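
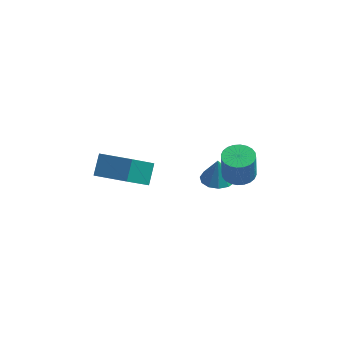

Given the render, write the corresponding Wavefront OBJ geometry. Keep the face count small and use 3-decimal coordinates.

v -1.733 -3.85 -3.089
v -1.671 -3.038 -2.395
v -3.244 -3.34 -3.551
v -3.181 -2.527 -2.858
v -1.019 -2.853 -4.322
v -0.956 -2.04 -3.629
v -2.529 -2.342 -4.785
v -2.467 -1.53 -4.091
v 1.892 -2.909 -3.12
v 2.417 -3.437 -3.032
v 1.848 -2.771 -2.04
v 2.622 -3.07 -3.07
v 2.596 -2.651 -3.125
v 2.346 -2.315 -3.178
v 1.952 -2.167 -3.212
v 1.538 -2.255 -3.218
v 1.237 -2.55 -3.192
v 1.144 -2.959 -3.144
v 1.288 -3.353 -3.088
v 1.624 -3.605 -3.042
v 2.045 -3.636 -3.021
v 2.909 -3.96 -1.399
v 3.377 -3.441 -1.369
v 3.34 -3.48 -0.13
v 2.871 -4 -0.161
v 3.142 -3.301 -1.371
v 3.105 -3.341 -0.132
v 2.872 -3.261 -1.378
v 2.835 -3.301 -0.139
v 2.608 -3.328 -1.388
v 2.57 -3.368 -0.149
v 2.389 -3.491 -1.4
v 2.351 -3.531 -0.161
v 2.249 -3.726 -1.412
v 2.212 -3.765 -0.173
v 2.21 -3.996 -1.422
v 2.173 -4.036 -0.183
v 2.277 -4.261 -1.428
v 2.24 -4.3 -0.189
v 2.44 -4.48 -1.43
v 2.403 -4.519 -0.191
v 2.675 -4.619 -1.428
v 2.638 -4.659 -0.189
v 2.945 -4.659 -1.421
v 2.908 -4.699 -0.182
v 3.21 -4.592 -1.411
v 3.172 -4.632 -0.172
v 3.429 -4.429 -1.399
v 3.391 -4.469 -0.16
v 3.568 -4.195 -1.387
v 3.531 -4.234 -0.148
v 3.607 -3.924 -1.377
v 3.57 -3.964 -0.138
v 3.54 -3.66 -1.371
v 3.503 -3.699 -0.132
f 2 4 1
f 5 2 1
f 1 4 3
f 3 5 1
f 2 8 4
f 6 2 5
f 6 8 2
f 4 8 3
f 7 5 3
f 3 8 7
f 7 6 5
f 8 6 7
f 10 9 12
f 10 12 11
f 12 9 13
f 12 13 11
f 13 9 14
f 13 14 11
f 14 9 15
f 14 15 11
f 15 9 16
f 15 16 11
f 16 9 17
f 16 17 11
f 17 9 18
f 17 18 11
f 18 9 19
f 18 19 11
f 19 9 20
f 19 20 11
f 20 9 21
f 20 21 11
f 21 9 10
f 21 10 11
f 23 22 26
f 23 26 24
f 24 26 27
f 24 27 25
f 26 22 28
f 26 28 27
f 27 28 29
f 27 29 25
f 28 22 30
f 28 30 29
f 29 30 31
f 29 31 25
f 30 22 32
f 30 32 31
f 31 32 33
f 31 33 25
f 32 22 34
f 32 34 33
f 33 34 35
f 33 35 25
f 34 22 36
f 34 36 35
f 35 36 37
f 35 37 25
f 36 22 38
f 36 38 37
f 37 38 39
f 37 39 25
f 38 22 40
f 38 40 39
f 39 40 41
f 39 41 25
f 40 22 42
f 40 42 41
f 41 42 43
f 41 43 25
f 42 22 44
f 42 44 43
f 43 44 45
f 43 45 25
f 44 22 46
f 44 46 45
f 45 46 47
f 45 47 25
f 46 22 48
f 46 48 47
f 47 48 49
f 47 49 25
f 48 22 50
f 48 50 49
f 49 50 51
f 49 51 25
f 50 22 52
f 50 52 51
f 51 52 53
f 51 53 25
f 52 22 54
f 52 54 53
f 53 54 55
f 53 55 25
f 54 22 23
f 54 23 55
f 55 23 24
f 55 24 25



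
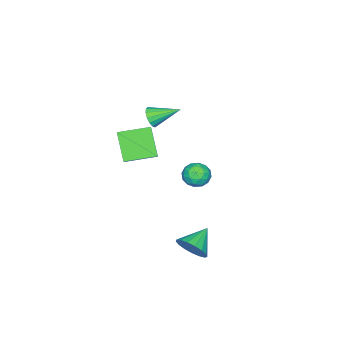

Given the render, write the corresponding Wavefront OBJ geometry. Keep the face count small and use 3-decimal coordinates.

v 1.31 3.187 1.129
v 1.785 3.363 0.686
v 1.755 2.197 1.214
v 2.23 2.373 0.771
v 2.222 2.65 1.384
v 1.947 3.262 1.332
v 1.593 2.298 0.568
v 1.318 2.91 0.516
v 1.96 2.814 0.34
v 2.349 3.031 0.844
v 1.191 2.529 1.056
v 1.58 2.746 1.56
v 1.508 3.362 0.9
v 2.032 2.198 1
v 2.027 2.361 1.36
v 2.306 2.465 1.1
v 1.603 3.303 1.28
v 1.883 3.406 1.02
v 2.14 2.987 1.429
v 1.657 2.154 0.88
v 1.937 2.257 0.62
v 1.234 3.095 0.8
v 1.513 3.199 0.54
v 1.4 2.573 0.471
v 1.89 3.142 0.436
v 2.152 2.561 0.486
v 1.778 2.516 0.367
v 1.616 2.876 0.336
v 2.119 3.271 0.733
v 2.381 2.689 0.782
v 2.376 2.852 1.143
v 2.214 3.211 1.112
v 2.222 2.948 0.529
v 1.159 2.871 1.118
v 1.421 2.289 1.167
v 1.326 2.349 0.788
v 1.164 2.708 0.757
v 1.388 2.999 1.414
v 1.65 2.418 1.464
v 1.924 2.684 1.564
v 1.762 3.044 1.533
v 1.318 2.612 1.371
v 1.226 -1.579 1.608
v 2.193 -0.97 2.5
v 0.306 -0.441 1.827
v 1.272 0.168 2.72
v 1.868 -0.828 0.4
v 2.834 -0.219 1.293
v 0.947 0.31 0.62
v 1.914 0.919 1.512
v 3.967 3.888 -1.901
v 4.276 3.548 -1.27
v 2.853 3.992 -1.299
v 4.339 3.912 -1.216
v 4.317 4.27 -1.318
v 4.215 4.541 -1.553
v 4.056 4.662 -1.869
v 3.877 4.606 -2.191
v 3.718 4.386 -2.447
v 3.616 4.051 -2.578
v 3.595 3.679 -2.554
v 3.659 3.355 -2.38
v 3.793 3.153 -2.096
v 3.967 3.12 -1.767
v 4.141 3.262 -1.469
v -2.379 -2.162 0.232
v -2.167 -1.828 -0.205
v -2.961 -0.958 0.868
v -2.445 -1.913 -0.299
v -2.705 -2.065 -0.25
v -2.878 -2.243 -0.071
v -2.918 -2.399 0.188
v -2.813 -2.491 0.46
v -2.592 -2.495 0.67
v -2.313 -2.41 0.763
v -2.053 -2.259 0.714
v -1.88 -2.081 0.536
v -1.841 -1.925 0.277
v -1.946 -1.832 0.005
f 1 38 17
f 38 12 41
f 17 41 6
f 38 41 17
f 1 17 13
f 17 6 18
f 13 18 2
f 17 18 13
f 1 13 22
f 13 2 23
f 22 23 8
f 13 23 22
f 1 22 34
f 22 8 37
f 34 37 11
f 22 37 34
f 1 34 38
f 34 11 42
f 38 42 12
f 34 42 38
f 2 18 29
f 18 6 32
f 29 32 10
f 18 32 29
f 6 41 19
f 41 12 40
f 19 40 5
f 41 40 19
f 12 42 39
f 42 11 35
f 39 35 3
f 42 35 39
f 11 37 36
f 37 8 24
f 36 24 7
f 37 24 36
f 8 23 28
f 23 2 25
f 28 25 9
f 23 25 28
f 4 30 16
f 30 10 31
f 16 31 5
f 30 31 16
f 4 16 14
f 16 5 15
f 14 15 3
f 16 15 14
f 4 14 21
f 14 3 20
f 21 20 7
f 14 20 21
f 4 21 26
f 21 7 27
f 26 27 9
f 21 27 26
f 4 26 30
f 26 9 33
f 30 33 10
f 26 33 30
f 5 31 19
f 31 10 32
f 19 32 6
f 31 32 19
f 3 15 39
f 15 5 40
f 39 40 12
f 15 40 39
f 7 20 36
f 20 3 35
f 36 35 11
f 20 35 36
f 9 27 28
f 27 7 24
f 28 24 8
f 27 24 28
f 10 33 29
f 33 9 25
f 29 25 2
f 33 25 29
f 44 46 43
f 47 44 43
f 43 46 45
f 45 47 43
f 44 50 46
f 48 44 47
f 48 50 44
f 46 50 45
f 49 47 45
f 45 50 49
f 49 48 47
f 50 48 49
f 52 51 54
f 52 54 53
f 54 51 55
f 54 55 53
f 55 51 56
f 55 56 53
f 56 51 57
f 56 57 53
f 57 51 58
f 57 58 53
f 58 51 59
f 58 59 53
f 59 51 60
f 59 60 53
f 60 51 61
f 60 61 53
f 61 51 62
f 61 62 53
f 62 51 63
f 62 63 53
f 63 51 64
f 63 64 53
f 64 51 65
f 64 65 53
f 65 51 52
f 65 52 53
f 67 66 69
f 67 69 68
f 69 66 70
f 69 70 68
f 70 66 71
f 70 71 68
f 71 66 72
f 71 72 68
f 72 66 73
f 72 73 68
f 73 66 74
f 73 74 68
f 74 66 75
f 74 75 68
f 75 66 76
f 75 76 68
f 76 66 77
f 76 77 68
f 77 66 78
f 77 78 68
f 78 66 79
f 78 79 68
f 79 66 67
f 79 67 68



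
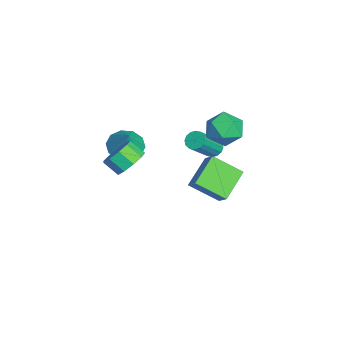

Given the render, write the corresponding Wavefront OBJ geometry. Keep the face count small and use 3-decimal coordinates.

v -1.335 3.77 3.509
v -0.642 4.595 3.956
v 0.162 2.645 3.264
v 0.855 3.47 3.711
v 0.094 2.913 4.398
v -0.831 3.608 4.549
v 0.351 3.632 2.671
v -0.574 4.327 2.822
v 0.401 4.51 3.438
v 0.242 4.066 4.505
v -0.722 3.174 2.715
v -0.881 2.73 3.782
v -3.247 1.863 -3.249
v -4.768 2.873 -2.171
v -2.919 3.565 -4.381
v -4.44 4.575 -3.303
v -2.46 2.225 -2.477
v -3.981 3.235 -1.399
v -2.132 3.927 -3.609
v -3.653 4.937 -2.531
v -2.392 3.17 0.496
v -1.946 3.6 0.471
v -0.862 2.56 1.939
v -1.308 2.13 1.964
v -2.15 3.704 0.696
v -1.066 2.665 2.164
v -2.418 3.666 0.867
v -1.335 2.626 2.335
v -2.68 3.494 0.939
v -1.596 2.455 2.407
v -2.864 3.236 0.892
v -1.781 2.196 2.36
v -2.922 2.96 0.739
v -1.839 1.92 2.207
v -2.838 2.74 0.521
v -1.754 1.7 1.989
v -2.634 2.635 0.296
v -1.55 1.596 1.764
v -2.365 2.674 0.125
v -1.282 1.634 1.593
v -2.104 2.845 0.053
v -1.02 1.806 1.521
v -1.919 3.104 0.1
v -0.836 2.064 1.568
v -1.861 3.38 0.253
v -0.778 2.34 1.721
v 1.98 -1.28 2.646
v 2.575 -1.951 2.252
v 2.195 -2.692 2.94
v 1.6 -2.02 3.334
v 2.885 -1.64 2.758
v 2.504 -2.38 3.446
v 2.771 -1.16 3.212
v 2.391 -1.9 3.9
v 2.287 -0.736 3.401
v 1.907 -1.476 4.089
v 1.66 -0.566 3.237
v 1.28 -1.307 3.925
v 1.182 -0.731 2.796
v 0.802 -1.471 3.484
v 1.078 -1.152 2.285
v 0.698 -1.893 2.973
v 1.396 -1.633 1.943
v 1.016 -2.374 2.631
v 1.987 -1.949 1.93
v 1.607 -2.689 2.618
v -3.815 -1.538 -0.236
v -3.25 -0.723 -0.689
v -2.825 -1.362 1.316
v -3.785 -0.457 -0.378
v -4.331 -0.604 -0.012
v -4.681 -1.108 0.267
v -4.7 -1.775 0.354
v -4.381 -2.352 0.216
v -3.845 -2.618 -0.095
v -3.299 -2.471 -0.46
v -2.949 -1.968 -0.74
v -2.931 -1.3 -0.827
f 1 12 6
f 1 6 2
f 1 2 8
f 1 8 11
f 1 11 12
f 2 6 10
f 6 12 5
f 12 11 3
f 11 8 7
f 8 2 9
f 4 10 5
f 4 5 3
f 4 3 7
f 4 7 9
f 4 9 10
f 5 10 6
f 3 5 12
f 7 3 11
f 9 7 8
f 10 9 2
f 14 16 13
f 17 14 13
f 13 16 15
f 15 17 13
f 14 20 16
f 18 14 17
f 18 20 14
f 16 20 15
f 19 17 15
f 15 20 19
f 19 18 17
f 20 18 19
f 22 21 25
f 22 25 23
f 23 25 26
f 23 26 24
f 25 21 27
f 25 27 26
f 26 27 28
f 26 28 24
f 27 21 29
f 27 29 28
f 28 29 30
f 28 30 24
f 29 21 31
f 29 31 30
f 30 31 32
f 30 32 24
f 31 21 33
f 31 33 32
f 32 33 34
f 32 34 24
f 33 21 35
f 33 35 34
f 34 35 36
f 34 36 24
f 35 21 37
f 35 37 36
f 36 37 38
f 36 38 24
f 37 21 39
f 37 39 38
f 38 39 40
f 38 40 24
f 39 21 41
f 39 41 40
f 40 41 42
f 40 42 24
f 41 21 43
f 41 43 42
f 42 43 44
f 42 44 24
f 43 21 45
f 43 45 44
f 44 45 46
f 44 46 24
f 45 21 22
f 45 22 46
f 46 22 23
f 46 23 24
f 48 47 51
f 48 51 49
f 49 51 52
f 49 52 50
f 51 47 53
f 51 53 52
f 52 53 54
f 52 54 50
f 53 47 55
f 53 55 54
f 54 55 56
f 54 56 50
f 55 47 57
f 55 57 56
f 56 57 58
f 56 58 50
f 57 47 59
f 57 59 58
f 58 59 60
f 58 60 50
f 59 47 61
f 59 61 60
f 60 61 62
f 60 62 50
f 61 47 63
f 61 63 62
f 62 63 64
f 62 64 50
f 63 47 65
f 63 65 64
f 64 65 66
f 64 66 50
f 65 47 48
f 65 48 66
f 66 48 49
f 66 49 50
f 68 67 70
f 68 70 69
f 70 67 71
f 70 71 69
f 71 67 72
f 71 72 69
f 72 67 73
f 72 73 69
f 73 67 74
f 73 74 69
f 74 67 75
f 74 75 69
f 75 67 76
f 75 76 69
f 76 67 77
f 76 77 69
f 77 67 78
f 77 78 69
f 78 67 68
f 78 68 69



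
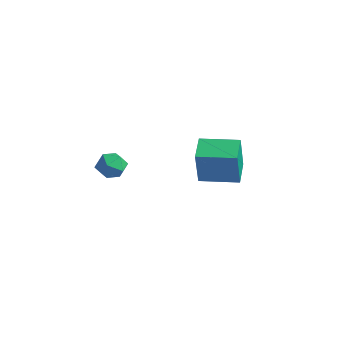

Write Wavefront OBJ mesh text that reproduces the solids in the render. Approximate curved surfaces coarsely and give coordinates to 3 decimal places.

v -0.534 3.851 0.457
v -0.306 3.473 2.098
v 0.69 4.894 0.527
v 0.919 4.516 2.168
v 0.221 2.984 0.152
v 0.45 2.606 1.793
v 1.446 4.027 0.222
v 1.674 3.649 1.863
v -0.63 -0.407 2.058
v -0.05 -0.675 1.847
v -0.59 -1.025 2.953
v -0.01 -1.293 2.742
v -0.032 -0.649 2.935
v -0.057 -0.267 2.382
v -0.583 -1.433 2.418
v -0.608 -1.051 1.865
v -0.021 -1.309 2.069
v 0.319 -0.825 2.389
v -0.959 -0.875 2.411
v -0.619 -0.391 2.731
f 2 4 1
f 5 2 1
f 1 4 3
f 3 5 1
f 2 8 4
f 6 2 5
f 6 8 2
f 4 8 3
f 7 5 3
f 3 8 7
f 7 6 5
f 8 6 7
f 9 20 14
f 9 14 10
f 9 10 16
f 9 16 19
f 9 19 20
f 10 14 18
f 14 20 13
f 20 19 11
f 19 16 15
f 16 10 17
f 12 18 13
f 12 13 11
f 12 11 15
f 12 15 17
f 12 17 18
f 13 18 14
f 11 13 20
f 15 11 19
f 17 15 16
f 18 17 10



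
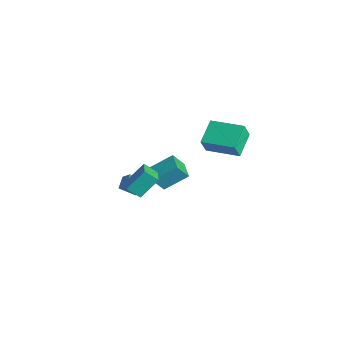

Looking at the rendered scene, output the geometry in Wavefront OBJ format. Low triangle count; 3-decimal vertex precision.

v -3.4 -2.187 -3.554
v -2.873 -1.995 -2.902
v -3.944 -1.623 -3.28
v -3.417 -1.431 -2.628
v -2.883 -1.369 -4.212
v -2.356 -1.177 -3.56
v -3.427 -0.805 -3.938
v -2.9 -0.613 -3.286
v 2.015 -3.748 2.6
v 1.495 -4.294 3.179
v 2.101 -2.698 3.668
v 1.582 -3.244 4.247
v 2.858 -4.176 2.953
v 2.339 -4.722 3.532
v 2.945 -3.126 4.021
v 2.425 -3.672 4.6
v -0.577 -1.817 0.943
v -0.175 -0.49 1.837
v -0.391 -1.188 -0.074
v 0.011 0.139 0.82
v 0.429 -2.119 0.94
v 0.831 -0.792 1.834
v 0.615 -1.49 -0.077
v 1.017 -0.163 0.817
v -1.973 3.346 0.571
v -1.941 2.967 1.603
v -0.3 4.537 0.957
v -0.267 4.158 1.989
v -0.993 2.122 0.091
v -0.96 1.743 1.123
v 0.681 3.313 0.477
v 0.713 2.934 1.509
f 2 4 1
f 5 2 1
f 1 4 3
f 3 5 1
f 2 8 4
f 6 2 5
f 6 8 2
f 4 8 3
f 7 5 3
f 3 8 7
f 7 6 5
f 8 6 7
f 10 12 9
f 13 10 9
f 9 12 11
f 11 13 9
f 10 16 12
f 14 10 13
f 14 16 10
f 12 16 11
f 15 13 11
f 11 16 15
f 15 14 13
f 16 14 15
f 18 20 17
f 21 18 17
f 17 20 19
f 19 21 17
f 18 24 20
f 22 18 21
f 22 24 18
f 20 24 19
f 23 21 19
f 19 24 23
f 23 22 21
f 24 22 23
f 26 28 25
f 29 26 25
f 25 28 27
f 27 29 25
f 26 32 28
f 30 26 29
f 30 32 26
f 28 32 27
f 31 29 27
f 27 32 31
f 31 30 29
f 32 30 31



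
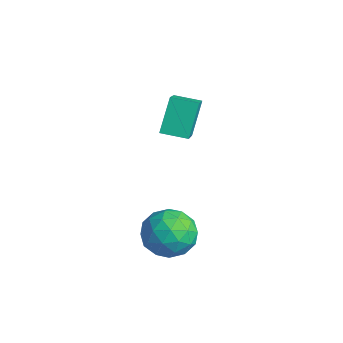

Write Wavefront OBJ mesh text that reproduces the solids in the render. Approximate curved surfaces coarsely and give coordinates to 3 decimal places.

v -2.018 -1.582 3.09
v -0.755 -2.346 4.03
v -1.498 -0.9 2.946
v -0.234 -1.664 3.885
v -1.566 -2.156 2.015
v -0.302 -2.92 2.954
v -1.045 -1.474 1.87
v 0.218 -2.238 2.81
v 1.74 -3 0.39
v 2.29 -3.224 1.029
v 1.73 -4.336 -0.069
v 2.28 -4.56 0.57
v 1.459 -4.333 0.76
v 1.465 -3.508 1.044
v 2.555 -4.052 -0.084
v 2.561 -3.227 0.2
v 2.794 -3.874 0.736
v 2.116 -4.048 1.258
v 1.904 -3.512 -0.298
v 1.226 -3.686 0.224
v 2.016 -2.995 0.75
v 2.004 -4.565 0.21
v 1.521 -4.432 0.322
v 1.844 -4.564 0.698
v 1.531 -3.162 0.759
v 1.855 -3.294 1.134
v 1.366 -3.946 0.976
v 2.165 -4.266 -0.174
v 2.489 -4.398 0.201
v 2.176 -2.996 0.262
v 2.499 -3.128 0.638
v 2.654 -3.614 -0.016
v 2.636 -3.509 0.953
v 2.629 -4.294 0.684
v 2.791 -3.995 0.299
v 2.795 -3.51 0.466
v 2.237 -3.611 1.26
v 2.231 -4.396 0.99
v 1.748 -4.263 1.102
v 1.752 -3.778 1.269
v 2.533 -3.993 1.088
v 1.789 -3.164 -0.03
v 1.783 -3.949 -0.3
v 2.268 -3.782 -0.309
v 2.272 -3.297 -0.142
v 1.391 -3.266 0.276
v 1.384 -4.051 0.007
v 1.225 -4.05 0.494
v 1.229 -3.565 0.661
v 1.487 -3.567 -0.128
f 2 4 1
f 5 2 1
f 1 4 3
f 3 5 1
f 2 8 4
f 6 2 5
f 6 8 2
f 4 8 3
f 7 5 3
f 3 8 7
f 7 6 5
f 8 6 7
f 9 46 25
f 46 20 49
f 25 49 14
f 46 49 25
f 9 25 21
f 25 14 26
f 21 26 10
f 25 26 21
f 9 21 30
f 21 10 31
f 30 31 16
f 21 31 30
f 9 30 42
f 30 16 45
f 42 45 19
f 30 45 42
f 9 42 46
f 42 19 50
f 46 50 20
f 42 50 46
f 10 26 37
f 26 14 40
f 37 40 18
f 26 40 37
f 14 49 27
f 49 20 48
f 27 48 13
f 49 48 27
f 20 50 47
f 50 19 43
f 47 43 11
f 50 43 47
f 19 45 44
f 45 16 32
f 44 32 15
f 45 32 44
f 16 31 36
f 31 10 33
f 36 33 17
f 31 33 36
f 12 38 24
f 38 18 39
f 24 39 13
f 38 39 24
f 12 24 22
f 24 13 23
f 22 23 11
f 24 23 22
f 12 22 29
f 22 11 28
f 29 28 15
f 22 28 29
f 12 29 34
f 29 15 35
f 34 35 17
f 29 35 34
f 12 34 38
f 34 17 41
f 38 41 18
f 34 41 38
f 13 39 27
f 39 18 40
f 27 40 14
f 39 40 27
f 11 23 47
f 23 13 48
f 47 48 20
f 23 48 47
f 15 28 44
f 28 11 43
f 44 43 19
f 28 43 44
f 17 35 36
f 35 15 32
f 36 32 16
f 35 32 36
f 18 41 37
f 41 17 33
f 37 33 10
f 41 33 37



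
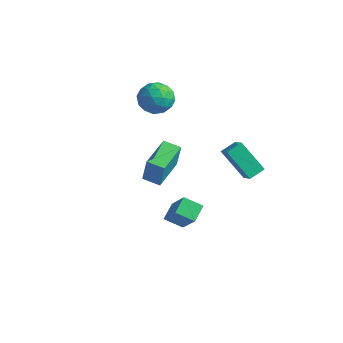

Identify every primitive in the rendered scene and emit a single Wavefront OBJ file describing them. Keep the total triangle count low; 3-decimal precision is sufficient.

v 1.903 -3.038 -0.774
v 1.677 -2.238 -0.336
v 2.655 -2.578 -1.225
v 2.429 -1.778 -0.787
v 3.051 -3.502 0.667
v 2.825 -2.702 1.105
v 3.803 -3.042 0.216
v 3.577 -2.242 0.654
v -3.44 2.279 2.982
v -2.508 1.985 2.943
v -3.732 1.535 1.617
v -2.8 1.241 1.578
v -3.4 0.874 2.256
v -3.22 1.333 3.1
v -3.02 2.187 1.46
v -2.84 2.646 2.304
v -2.249 1.928 2.002
v -2.483 1.117 2.494
v -3.757 2.403 2.066
v -3.991 1.592 2.558
v -2.949 2.197 3.083
v -3.291 1.323 1.477
v -3.644 1.107 1.876
v -3.096 0.934 1.853
v -3.367 1.814 3.175
v -2.819 1.641 3.152
v -3.343 0.988 2.748
v -3.421 1.879 1.408
v -2.873 1.706 1.385
v -3.144 2.586 2.707
v -2.596 2.413 2.684
v -2.897 2.532 1.812
v -2.248 1.991 2.507
v -2.42 1.554 1.704
v -2.549 2.11 1.635
v -2.443 2.38 2.131
v -2.386 1.514 2.796
v -2.558 1.077 1.993
v -2.91 0.861 2.392
v -2.805 1.131 2.888
v -2.234 1.481 2.243
v -3.682 2.443 2.567
v -3.854 2.006 1.764
v -3.435 2.389 1.672
v -3.33 2.659 2.168
v -3.82 1.966 2.856
v -3.992 1.529 2.053
v -3.797 1.14 2.429
v -3.691 1.41 2.925
v -4.006 2.039 2.317
v -3.044 0.689 -3.066
v -2.704 0.645 -1.565
v -3.625 2.488 -2.882
v -3.285 2.445 -1.381
v -2.155 0.995 -3.259
v -1.815 0.952 -1.758
v -2.736 2.795 -3.075
v -2.396 2.751 -1.574
v 0.556 2.312 0.032
v 1.297 1.902 0.635
v 0.749 3.122 0.346
v 1.49 2.712 0.949
v 1.81 2.548 -1.349
v 2.551 2.138 -0.746
v 2.003 3.358 -1.035
v 2.744 2.948 -0.432
f 2 4 1
f 5 2 1
f 1 4 3
f 3 5 1
f 2 8 4
f 6 2 5
f 6 8 2
f 4 8 3
f 7 5 3
f 3 8 7
f 7 6 5
f 8 6 7
f 9 46 25
f 46 20 49
f 25 49 14
f 46 49 25
f 9 25 21
f 25 14 26
f 21 26 10
f 25 26 21
f 9 21 30
f 21 10 31
f 30 31 16
f 21 31 30
f 9 30 42
f 30 16 45
f 42 45 19
f 30 45 42
f 9 42 46
f 42 19 50
f 46 50 20
f 42 50 46
f 10 26 37
f 26 14 40
f 37 40 18
f 26 40 37
f 14 49 27
f 49 20 48
f 27 48 13
f 49 48 27
f 20 50 47
f 50 19 43
f 47 43 11
f 50 43 47
f 19 45 44
f 45 16 32
f 44 32 15
f 45 32 44
f 16 31 36
f 31 10 33
f 36 33 17
f 31 33 36
f 12 38 24
f 38 18 39
f 24 39 13
f 38 39 24
f 12 24 22
f 24 13 23
f 22 23 11
f 24 23 22
f 12 22 29
f 22 11 28
f 29 28 15
f 22 28 29
f 12 29 34
f 29 15 35
f 34 35 17
f 29 35 34
f 12 34 38
f 34 17 41
f 38 41 18
f 34 41 38
f 13 39 27
f 39 18 40
f 27 40 14
f 39 40 27
f 11 23 47
f 23 13 48
f 47 48 20
f 23 48 47
f 15 28 44
f 28 11 43
f 44 43 19
f 28 43 44
f 17 35 36
f 35 15 32
f 36 32 16
f 35 32 36
f 18 41 37
f 41 17 33
f 37 33 10
f 41 33 37
f 52 54 51
f 55 52 51
f 51 54 53
f 53 55 51
f 52 58 54
f 56 52 55
f 56 58 52
f 54 58 53
f 57 55 53
f 53 58 57
f 57 56 55
f 58 56 57
f 60 62 59
f 63 60 59
f 59 62 61
f 61 63 59
f 60 66 62
f 64 60 63
f 64 66 60
f 62 66 61
f 65 63 61
f 61 66 65
f 65 64 63
f 66 64 65



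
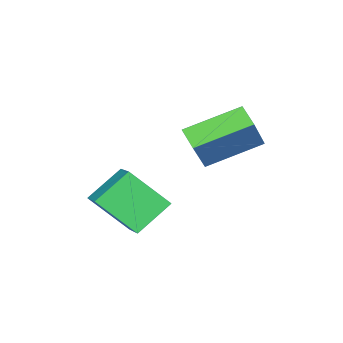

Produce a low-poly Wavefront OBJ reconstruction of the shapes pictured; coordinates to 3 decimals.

v 0.812 -4.221 1.701
v 1.603 -3.424 2.227
v 0.389 -2.984 0.463
v 1.18 -2.187 0.989
v 1.92 -4.733 0.811
v 2.711 -3.936 1.337
v 1.497 -3.496 -0.427
v 2.288 -2.699 0.099
v -2.412 -1.384 2.89
v -1.366 -1.203 4.294
v -1.98 -0.733 2.485
v -0.934 -0.552 3.888
v -1.106 -2.748 2.092
v -0.06 -2.567 3.495
v -0.674 -2.097 1.686
v 0.372 -1.916 3.09
f 2 4 1
f 5 2 1
f 1 4 3
f 3 5 1
f 2 8 4
f 6 2 5
f 6 8 2
f 4 8 3
f 7 5 3
f 3 8 7
f 7 6 5
f 8 6 7
f 10 12 9
f 13 10 9
f 9 12 11
f 11 13 9
f 10 16 12
f 14 10 13
f 14 16 10
f 12 16 11
f 15 13 11
f 11 16 15
f 15 14 13
f 16 14 15



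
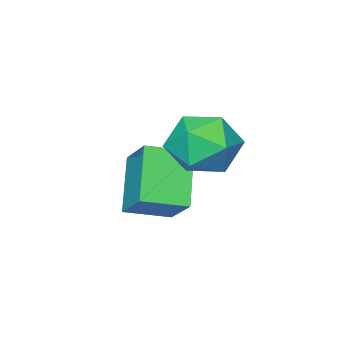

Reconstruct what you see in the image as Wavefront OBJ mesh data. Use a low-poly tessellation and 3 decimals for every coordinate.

v -3.914 -1.232 -3.922
v -3.479 0.036 -2.797
v -2.818 -0.229 -5.476
v -2.383 1.039 -4.351
v -2.637 -2.019 -3.529
v -2.202 -0.751 -2.404
v -1.541 -1.016 -5.083
v -1.106 0.252 -3.958
v -2.284 2.612 -1.322
v -1.657 1.675 -0.805
v -3.303 1.305 -2.455
v -2.676 0.368 -1.938
v -3.495 1.012 -1.265
v -2.866 1.82 -0.565
v -2.094 1.16 -2.695
v -1.465 1.968 -1.995
v -1.54 0.778 -1.654
v -2.405 0.686 -0.77
v -2.555 2.294 -2.49
v -3.42 2.202 -1.606
f 2 4 1
f 5 2 1
f 1 4 3
f 3 5 1
f 2 8 4
f 6 2 5
f 6 8 2
f 4 8 3
f 7 5 3
f 3 8 7
f 7 6 5
f 8 6 7
f 9 20 14
f 9 14 10
f 9 10 16
f 9 16 19
f 9 19 20
f 10 14 18
f 14 20 13
f 20 19 11
f 19 16 15
f 16 10 17
f 12 18 13
f 12 13 11
f 12 11 15
f 12 15 17
f 12 17 18
f 13 18 14
f 11 13 20
f 15 11 19
f 17 15 16
f 18 17 10



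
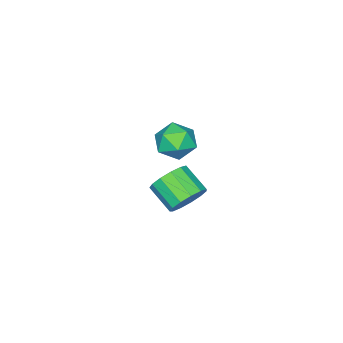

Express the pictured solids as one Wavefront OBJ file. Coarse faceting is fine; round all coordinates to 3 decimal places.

v -3.691 -1.848 -1.772
v -3.311 -2.297 -2.399
v -3.509 -3.42 -1.716
v -3.889 -2.972 -1.088
v -2.96 -2.17 -2.09
v -3.158 -3.294 -1.407
v -2.841 -1.942 -1.68
v -3.039 -3.065 -0.996
v -2.992 -1.683 -1.299
v -3.19 -2.807 -0.615
v -3.365 -1.477 -1.068
v -3.563 -2.601 -0.384
v -3.842 -1.389 -1.06
v -4.039 -2.513 -0.377
v -4.27 -1.446 -1.279
v -4.468 -2.57 -0.595
v -4.515 -1.632 -1.654
v -4.713 -2.755 -0.97
v -4.498 -1.885 -2.066
v -4.696 -3.009 -1.383
v -4.225 -2.127 -2.385
v -4.423 -3.251 -1.702
v -3.783 -2.281 -2.509
v -3.98 -3.404 -1.826
v -2.229 -0.815 3.656
v -1.575 -0.701 3.105
v -2.745 -1.819 2.835
v -2.091 -1.705 2.284
v -1.945 -2.046 3.063
v -1.626 -1.426 3.57
v -2.694 -1.094 2.37
v -2.375 -0.474 2.877
v -1.863 -0.874 2.311
v -1.4 -1.462 2.738
v -2.92 -1.058 3.202
v -2.457 -1.646 3.629
f 2 1 5
f 2 5 3
f 3 5 6
f 3 6 4
f 5 1 7
f 5 7 6
f 6 7 8
f 6 8 4
f 7 1 9
f 7 9 8
f 8 9 10
f 8 10 4
f 9 1 11
f 9 11 10
f 10 11 12
f 10 12 4
f 11 1 13
f 11 13 12
f 12 13 14
f 12 14 4
f 13 1 15
f 13 15 14
f 14 15 16
f 14 16 4
f 15 1 17
f 15 17 16
f 16 17 18
f 16 18 4
f 17 1 19
f 17 19 18
f 18 19 20
f 18 20 4
f 19 1 21
f 19 21 20
f 20 21 22
f 20 22 4
f 21 1 23
f 21 23 22
f 22 23 24
f 22 24 4
f 23 1 2
f 23 2 24
f 24 2 3
f 24 3 4
f 25 36 30
f 25 30 26
f 25 26 32
f 25 32 35
f 25 35 36
f 26 30 34
f 30 36 29
f 36 35 27
f 35 32 31
f 32 26 33
f 28 34 29
f 28 29 27
f 28 27 31
f 28 31 33
f 28 33 34
f 29 34 30
f 27 29 36
f 31 27 35
f 33 31 32
f 34 33 26



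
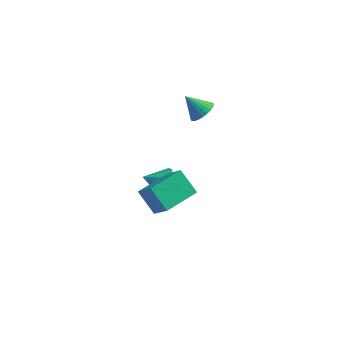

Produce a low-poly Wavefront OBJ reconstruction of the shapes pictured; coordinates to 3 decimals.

v 0.645 -4.066 -2.458
v -0.258 -3.474 -1.567
v 1.72 -2.628 -2.324
v 0.817 -2.036 -1.433
v 1.423 -4.764 -1.207
v 0.52 -4.172 -0.316
v 2.498 -3.326 -1.073
v 1.595 -2.734 -0.182
v 0.426 -0.81 -3.609
v 0.656 -0.43 -2.872
v -0.646 -1.05 -3.151
v 0.38 -0.01 -3.298
v 0.132 -0.059 -3.905
v 0.056 -0.548 -4.339
v 0.197 -1.191 -4.345
v 0.472 -1.611 -3.92
v 0.72 -1.562 -3.312
v 0.796 -1.073 -2.878
v 1.476 2.486 -0.991
v 1.871 3.027 -0.701
v 0.584 2.654 -0.089
v 1.71 3.17 -0.888
v 1.513 3.208 -1.09
v 1.31 3.137 -1.277
v 1.133 2.966 -1.42
v 1.008 2.722 -1.499
v 0.955 2.442 -1.499
v 0.98 2.169 -1.423
v 1.082 1.944 -1.28
v 1.243 1.802 -1.094
v 1.44 1.763 -0.892
v 1.643 1.835 -0.705
v 1.82 2.006 -0.561
v 1.945 2.25 -0.483
v 1.998 2.529 -0.482
v 1.972 2.802 -0.559
f 2 4 1
f 5 2 1
f 1 4 3
f 3 5 1
f 2 8 4
f 6 2 5
f 6 8 2
f 4 8 3
f 7 5 3
f 3 8 7
f 7 6 5
f 8 6 7
f 10 9 12
f 10 12 11
f 12 9 13
f 12 13 11
f 13 9 14
f 13 14 11
f 14 9 15
f 14 15 11
f 15 9 16
f 15 16 11
f 16 9 17
f 16 17 11
f 17 9 18
f 17 18 11
f 18 9 10
f 18 10 11
f 20 19 22
f 20 22 21
f 22 19 23
f 22 23 21
f 23 19 24
f 23 24 21
f 24 19 25
f 24 25 21
f 25 19 26
f 25 26 21
f 26 19 27
f 26 27 21
f 27 19 28
f 27 28 21
f 28 19 29
f 28 29 21
f 29 19 30
f 29 30 21
f 30 19 31
f 30 31 21
f 31 19 32
f 31 32 21
f 32 19 33
f 32 33 21
f 33 19 34
f 33 34 21
f 34 19 35
f 34 35 21
f 35 19 36
f 35 36 21
f 36 19 20
f 36 20 21



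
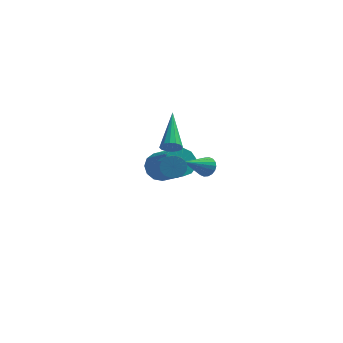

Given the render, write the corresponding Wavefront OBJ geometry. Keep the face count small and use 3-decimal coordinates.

v -3.752 1.167 -0.035
v -3.295 1.302 -0.215
v -3.848 2.993 1.095
v -3.468 1.4 -0.389
v -3.718 1.436 -0.467
v -3.976 1.399 -0.43
v -4.175 1.3 -0.287
v -4.26 1.166 -0.077
v -4.21 1.031 0.145
v -4.036 0.933 0.318
v -3.787 0.898 0.397
v -3.528 0.934 0.359
v -3.329 1.033 0.217
v -3.244 1.168 0.006
v -2.281 2.2 -1.834
v -2.011 2.337 -1.388
v -3.219 1.22 -0.966
v -2.187 2.499 -1.395
v -2.383 2.603 -1.49
v -2.558 2.626 -1.652
v -2.678 2.565 -1.851
v -2.72 2.432 -2.047
v -2.675 2.252 -2.2
v -2.552 2.062 -2.281
v -2.375 1.9 -2.274
v -2.18 1.796 -2.179
v -2.005 1.773 -2.016
v -1.884 1.834 -1.818
v -1.842 1.967 -1.622
v -1.887 2.147 -1.469
v -3.659 -1.19 0.152
v -3.217 -0.911 0.402
v -2.879 -2.23 1.279
v -3.321 -2.51 1.028
v -3.433 -0.856 0.568
v -3.095 -2.175 1.445
v -3.7 -0.877 0.638
v -3.363 -2.197 1.515
v -3.958 -0.971 0.597
v -3.621 -2.291 1.474
v -4.148 -1.114 0.454
v -3.81 -2.434 1.331
v -4.225 -1.275 0.241
v -3.888 -2.595 1.118
v -4.173 -1.417 0.008
v -3.836 -2.737 0.885
v -4.003 -1.506 -0.192
v -3.665 -2.826 0.685
v -3.754 -1.523 -0.313
v -3.416 -2.843 0.563
v -3.483 -1.464 -0.328
v -3.146 -2.784 0.548
v -3.252 -1.342 -0.233
v -2.915 -2.662 0.643
v -3.115 -1.185 -0.05
v -2.778 -2.505 0.827
v -3.102 -1.029 0.179
v -2.765 -2.349 1.056
v -4.478 3.771 -2.918
v -3.992 3.608 -3.532
v -2.956 2.346 -2.376
v -3.442 2.509 -1.762
v -3.809 3.957 -3.314
v -2.773 2.696 -2.159
v -3.838 4.248 -2.971
v -2.802 2.986 -1.815
v -4.07 4.387 -2.61
v -3.034 3.125 -1.455
v -4.432 4.33 -2.348
v -3.396 3.069 -1.192
v -4.809 4.096 -2.266
v -3.773 2.834 -1.111
v -5.08 3.759 -2.391
v -4.044 2.497 -1.236
v -5.16 3.425 -2.684
v -4.124 2.163 -1.528
v -5.024 3.201 -3.05
v -3.988 1.94 -1.895
v -4.714 3.158 -3.375
v -3.678 1.897 -2.219
v -4.329 3.31 -3.554
v -3.294 2.048 -2.399
f 2 1 4
f 2 4 3
f 4 1 5
f 4 5 3
f 5 1 6
f 5 6 3
f 6 1 7
f 6 7 3
f 7 1 8
f 7 8 3
f 8 1 9
f 8 9 3
f 9 1 10
f 9 10 3
f 10 1 11
f 10 11 3
f 11 1 12
f 11 12 3
f 12 1 13
f 12 13 3
f 13 1 14
f 13 14 3
f 14 1 2
f 14 2 3
f 16 15 18
f 16 18 17
f 18 15 19
f 18 19 17
f 19 15 20
f 19 20 17
f 20 15 21
f 20 21 17
f 21 15 22
f 21 22 17
f 22 15 23
f 22 23 17
f 23 15 24
f 23 24 17
f 24 15 25
f 24 25 17
f 25 15 26
f 25 26 17
f 26 15 27
f 26 27 17
f 27 15 28
f 27 28 17
f 28 15 29
f 28 29 17
f 29 15 30
f 29 30 17
f 30 15 16
f 30 16 17
f 32 31 35
f 32 35 33
f 33 35 36
f 33 36 34
f 35 31 37
f 35 37 36
f 36 37 38
f 36 38 34
f 37 31 39
f 37 39 38
f 38 39 40
f 38 40 34
f 39 31 41
f 39 41 40
f 40 41 42
f 40 42 34
f 41 31 43
f 41 43 42
f 42 43 44
f 42 44 34
f 43 31 45
f 43 45 44
f 44 45 46
f 44 46 34
f 45 31 47
f 45 47 46
f 46 47 48
f 46 48 34
f 47 31 49
f 47 49 48
f 48 49 50
f 48 50 34
f 49 31 51
f 49 51 50
f 50 51 52
f 50 52 34
f 51 31 53
f 51 53 52
f 52 53 54
f 52 54 34
f 53 31 55
f 53 55 54
f 54 55 56
f 54 56 34
f 55 31 57
f 55 57 56
f 56 57 58
f 56 58 34
f 57 31 32
f 57 32 58
f 58 32 33
f 58 33 34
f 60 59 63
f 60 63 61
f 61 63 64
f 61 64 62
f 63 59 65
f 63 65 64
f 64 65 66
f 64 66 62
f 65 59 67
f 65 67 66
f 66 67 68
f 66 68 62
f 67 59 69
f 67 69 68
f 68 69 70
f 68 70 62
f 69 59 71
f 69 71 70
f 70 71 72
f 70 72 62
f 71 59 73
f 71 73 72
f 72 73 74
f 72 74 62
f 73 59 75
f 73 75 74
f 74 75 76
f 74 76 62
f 75 59 77
f 75 77 76
f 76 77 78
f 76 78 62
f 77 59 79
f 77 79 78
f 78 79 80
f 78 80 62
f 79 59 81
f 79 81 80
f 80 81 82
f 80 82 62
f 81 59 60
f 81 60 82
f 82 60 61
f 82 61 62



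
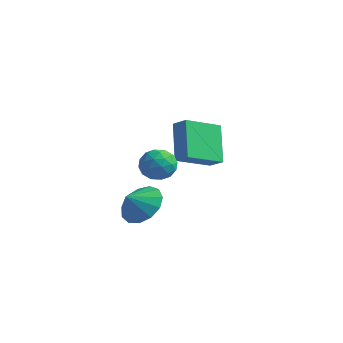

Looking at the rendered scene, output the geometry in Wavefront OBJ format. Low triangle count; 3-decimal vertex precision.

v -1.882 -2.851 -2.869
v -1.32 -3.455 -3.535
v -1.938 -3.629 -2.211
v -0.924 -3.183 -3.179
v -0.833 -2.805 -2.725
v -1.074 -2.443 -2.317
v -1.572 -2.21 -2.084
v -2.169 -2.18 -2.1
v -2.674 -2.364 -2.36
v -2.928 -2.702 -2.782
v -2.85 -3.088 -3.231
v -2.464 -3.399 -3.565
v -1.894 -3.535 -3.679
v -2.542 -1.75 -1.435
v -1.933 -1.194 -1.267
v -1.987 -2.626 -0.553
v -1.378 -2.07 -0.385
v -2.167 -1.917 -0.137
v -2.51 -1.376 -0.682
v -1.41 -2.444 -1.138
v -1.753 -1.903 -1.683
v -1.233 -1.624 -1.083
v -1.701 -1.298 -0.465
v -2.219 -2.522 -1.355
v -2.687 -2.196 -0.737
v -2.286 -1.395 -1.428
v -1.634 -2.425 -0.392
v -2.097 -2.335 -0.246
v -1.739 -2.008 -0.147
v -2.625 -1.502 -1.084
v -2.267 -1.175 -0.986
v -2.405 -1.6 -0.322
v -1.653 -2.645 -0.834
v -1.295 -2.318 -0.736
v -2.181 -1.812 -1.673
v -1.823 -1.485 -1.574
v -1.515 -2.22 -1.498
v -1.517 -1.321 -1.222
v -1.191 -1.836 -0.704
v -1.21 -2.056 -1.146
v -1.411 -1.738 -1.466
v -1.792 -1.13 -0.858
v -1.465 -1.644 -0.34
v -1.929 -1.554 -0.194
v -2.131 -1.236 -0.514
v -1.381 -1.382 -0.75
v -2.455 -2.176 -1.48
v -2.128 -2.69 -0.962
v -1.789 -2.584 -1.306
v -1.991 -2.266 -1.626
v -2.729 -1.984 -1.116
v -2.403 -2.499 -0.598
v -2.509 -2.082 -0.354
v -2.71 -1.764 -0.674
v -2.539 -2.438 -1.07
v -3.801 0.652 -1.848
v -4.763 1.413 -0.157
v -3.564 2.454 -2.525
v -4.526 3.216 -0.833
v -3.054 0.704 -1.447
v -4.016 1.466 0.245
v -2.817 2.507 -2.123
v -3.779 3.268 -0.432
f 2 1 4
f 2 4 3
f 4 1 5
f 4 5 3
f 5 1 6
f 5 6 3
f 6 1 7
f 6 7 3
f 7 1 8
f 7 8 3
f 8 1 9
f 8 9 3
f 9 1 10
f 9 10 3
f 10 1 11
f 10 11 3
f 11 1 12
f 11 12 3
f 12 1 13
f 12 13 3
f 13 1 2
f 13 2 3
f 14 51 30
f 51 25 54
f 30 54 19
f 51 54 30
f 14 30 26
f 30 19 31
f 26 31 15
f 30 31 26
f 14 26 35
f 26 15 36
f 35 36 21
f 26 36 35
f 14 35 47
f 35 21 50
f 47 50 24
f 35 50 47
f 14 47 51
f 47 24 55
f 51 55 25
f 47 55 51
f 15 31 42
f 31 19 45
f 42 45 23
f 31 45 42
f 19 54 32
f 54 25 53
f 32 53 18
f 54 53 32
f 25 55 52
f 55 24 48
f 52 48 16
f 55 48 52
f 24 50 49
f 50 21 37
f 49 37 20
f 50 37 49
f 21 36 41
f 36 15 38
f 41 38 22
f 36 38 41
f 17 43 29
f 43 23 44
f 29 44 18
f 43 44 29
f 17 29 27
f 29 18 28
f 27 28 16
f 29 28 27
f 17 27 34
f 27 16 33
f 34 33 20
f 27 33 34
f 17 34 39
f 34 20 40
f 39 40 22
f 34 40 39
f 17 39 43
f 39 22 46
f 43 46 23
f 39 46 43
f 18 44 32
f 44 23 45
f 32 45 19
f 44 45 32
f 16 28 52
f 28 18 53
f 52 53 25
f 28 53 52
f 20 33 49
f 33 16 48
f 49 48 24
f 33 48 49
f 22 40 41
f 40 20 37
f 41 37 21
f 40 37 41
f 23 46 42
f 46 22 38
f 42 38 15
f 46 38 42
f 57 59 56
f 60 57 56
f 56 59 58
f 58 60 56
f 57 63 59
f 61 57 60
f 61 63 57
f 59 63 58
f 62 60 58
f 58 63 62
f 62 61 60
f 63 61 62



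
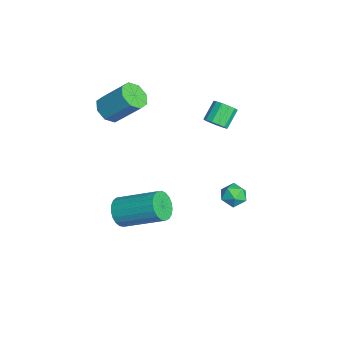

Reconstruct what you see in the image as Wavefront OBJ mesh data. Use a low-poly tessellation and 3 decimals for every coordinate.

v -0.843 2.112 -3.516
v -0.407 2.344 -3.014
v -1.193 1.276 -2.826
v -0.757 1.508 -2.324
v -1.32 1.89 -2.505
v -1.104 2.407 -2.932
v -0.496 1.213 -2.908
v -0.28 1.73 -3.335
v -0.192 1.788 -2.639
v -0.701 2.207 -2.389
v -0.899 1.413 -3.451
v -1.408 1.832 -3.201
v -3.142 -3.646 1.794
v -2.515 -3.435 1.381
v -2.031 -2.303 2.693
v -2.658 -2.514 3.106
v -2.991 -3.095 1.263
v -2.507 -1.963 2.575
v -3.556 -3.078 1.456
v -3.071 -1.945 2.768
v -3.878 -3.393 1.847
v -3.394 -2.261 3.16
v -3.769 -3.857 2.207
v -3.285 -2.725 3.519
v -3.293 -4.197 2.325
v -2.809 -3.065 3.637
v -2.729 -4.215 2.132
v -2.244 -3.082 3.444
v -2.406 -3.899 1.74
v -1.922 -2.767 3.053
v -1.969 1.079 1.326
v -1.645 0.873 1.787
v -2.307 1.415 2.495
v -2.631 1.621 2.034
v -1.504 1.166 1.695
v -2.165 1.708 2.402
v -1.51 1.431 1.486
v -2.172 1.973 2.193
v -1.662 1.585 1.226
v -2.324 2.127 1.933
v -1.912 1.578 0.998
v -2.573 2.12 1.705
v -2.18 1.413 0.874
v -2.841 1.955 1.582
v -2.381 1.141 0.894
v -3.042 1.683 1.602
v -2.451 0.85 1.051
v -3.112 1.392 1.759
v -2.368 0.632 1.296
v -3.03 1.174 2.003
v -2.159 0.556 1.55
v -2.821 1.098 2.257
v -1.889 0.645 1.733
v -2.551 1.187 2.441
v 2.109 -3.556 -0.788
v 2.662 -3.489 -1.319
v 3.445 -1.738 -0.283
v 2.891 -1.804 0.248
v 2.428 -3.31 -1.444
v 3.211 -1.559 -0.408
v 2.139 -3.174 -1.456
v 2.921 -1.423 -0.42
v 1.844 -3.104 -1.352
v 2.626 -1.352 -0.316
v 1.595 -3.111 -1.151
v 2.378 -1.36 -0.115
v 1.435 -3.196 -0.887
v 2.218 -1.445 0.149
v 1.391 -3.343 -0.606
v 2.174 -1.592 0.43
v 1.472 -3.527 -0.356
v 2.255 -1.775 0.68
v 1.663 -3.715 -0.181
v 2.445 -1.964 0.855
v 1.93 -3.876 -0.111
v 2.713 -2.125 0.925
v 2.229 -3.982 -0.158
v 3.011 -2.231 0.878
v 2.507 -4.014 -0.314
v 3.289 -2.263 0.722
v 2.716 -3.966 -0.552
v 3.498 -2.215 0.484
v 2.82 -3.848 -0.831
v 3.602 -2.097 0.205
v 2.801 -3.679 -1.102
v 3.583 -1.928 -0.066
f 1 12 6
f 1 6 2
f 1 2 8
f 1 8 11
f 1 11 12
f 2 6 10
f 6 12 5
f 12 11 3
f 11 8 7
f 8 2 9
f 4 10 5
f 4 5 3
f 4 3 7
f 4 7 9
f 4 9 10
f 5 10 6
f 3 5 12
f 7 3 11
f 9 7 8
f 10 9 2
f 14 13 17
f 14 17 15
f 15 17 18
f 15 18 16
f 17 13 19
f 17 19 18
f 18 19 20
f 18 20 16
f 19 13 21
f 19 21 20
f 20 21 22
f 20 22 16
f 21 13 23
f 21 23 22
f 22 23 24
f 22 24 16
f 23 13 25
f 23 25 24
f 24 25 26
f 24 26 16
f 25 13 27
f 25 27 26
f 26 27 28
f 26 28 16
f 27 13 29
f 27 29 28
f 28 29 30
f 28 30 16
f 29 13 14
f 29 14 30
f 30 14 15
f 30 15 16
f 32 31 35
f 32 35 33
f 33 35 36
f 33 36 34
f 35 31 37
f 35 37 36
f 36 37 38
f 36 38 34
f 37 31 39
f 37 39 38
f 38 39 40
f 38 40 34
f 39 31 41
f 39 41 40
f 40 41 42
f 40 42 34
f 41 31 43
f 41 43 42
f 42 43 44
f 42 44 34
f 43 31 45
f 43 45 44
f 44 45 46
f 44 46 34
f 45 31 47
f 45 47 46
f 46 47 48
f 46 48 34
f 47 31 49
f 47 49 48
f 48 49 50
f 48 50 34
f 49 31 51
f 49 51 50
f 50 51 52
f 50 52 34
f 51 31 53
f 51 53 52
f 52 53 54
f 52 54 34
f 53 31 32
f 53 32 54
f 54 32 33
f 54 33 34
f 56 55 59
f 56 59 57
f 57 59 60
f 57 60 58
f 59 55 61
f 59 61 60
f 60 61 62
f 60 62 58
f 61 55 63
f 61 63 62
f 62 63 64
f 62 64 58
f 63 55 65
f 63 65 64
f 64 65 66
f 64 66 58
f 65 55 67
f 65 67 66
f 66 67 68
f 66 68 58
f 67 55 69
f 67 69 68
f 68 69 70
f 68 70 58
f 69 55 71
f 69 71 70
f 70 71 72
f 70 72 58
f 71 55 73
f 71 73 72
f 72 73 74
f 72 74 58
f 73 55 75
f 73 75 74
f 74 75 76
f 74 76 58
f 75 55 77
f 75 77 76
f 76 77 78
f 76 78 58
f 77 55 79
f 77 79 78
f 78 79 80
f 78 80 58
f 79 55 81
f 79 81 80
f 80 81 82
f 80 82 58
f 81 55 83
f 81 83 82
f 82 83 84
f 82 84 58
f 83 55 85
f 83 85 84
f 84 85 86
f 84 86 58
f 85 55 56
f 85 56 86
f 86 56 57
f 86 57 58



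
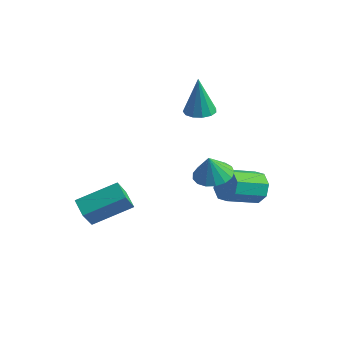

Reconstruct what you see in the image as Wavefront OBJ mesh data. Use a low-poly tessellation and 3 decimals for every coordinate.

v -2.703 -1.616 -3.692
v -2.622 -2.486 -2.281
v -1.289 -0.191 -2.894
v -1.208 -1.062 -1.483
v -1.972 -2.138 -4.057
v -1.891 -3.009 -2.646
v -0.558 -0.714 -3.259
v -0.477 -1.584 -1.848
v 3.351 4.008 -3.798
v 4.021 3.91 -3.206
v 3.079 2.515 -2.369
v 2.409 2.612 -2.962
v 3.545 4.36 -2.993
v 2.602 2.965 -2.156
v 2.954 4.603 -3.252
v 2.012 3.208 -2.416
v 2.597 4.497 -3.831
v 1.654 3.102 -2.995
v 2.681 4.105 -4.391
v 1.739 2.71 -3.554
v 3.158 3.655 -4.604
v 2.215 2.26 -3.767
v 3.748 3.412 -4.344
v 2.806 2.017 -3.508
v 4.106 3.518 -3.765
v 3.163 2.123 -2.929
v 0.363 3.867 0.711
v 0.919 4.428 0.705
v 0.117 4.133 2.729
v 0.532 4.634 0.63
v 0.091 4.597 0.581
v -0.263 4.328 0.574
v -0.419 3.912 0.61
v -0.326 3.482 0.678
v -0.014 3.174 0.757
v 0.417 3.086 0.821
v 0.832 3.246 0.851
v 1.097 3.603 0.836
v 1.13 4.043 0.782
v 3.352 -0.427 0.58
v 4.179 -0.87 0.641
v 3.188 -0.573 1.74
v 4.283 -0.438 0.71
v 4.174 -0.003 0.749
v 3.876 0.334 0.75
v 3.459 0.497 0.711
v 3.017 0.449 0.643
v 2.651 0.199 0.56
v 2.447 -0.194 0.482
v 2.449 -0.64 0.426
v 2.659 -1.038 0.406
v 3.027 -1.296 0.425
v 3.469 -1.355 0.481
v 3.885 -1.201 0.558
f 2 4 1
f 5 2 1
f 1 4 3
f 3 5 1
f 2 8 4
f 6 2 5
f 6 8 2
f 4 8 3
f 7 5 3
f 3 8 7
f 7 6 5
f 8 6 7
f 10 9 13
f 10 13 11
f 11 13 14
f 11 14 12
f 13 9 15
f 13 15 14
f 14 15 16
f 14 16 12
f 15 9 17
f 15 17 16
f 16 17 18
f 16 18 12
f 17 9 19
f 17 19 18
f 18 19 20
f 18 20 12
f 19 9 21
f 19 21 20
f 20 21 22
f 20 22 12
f 21 9 23
f 21 23 22
f 22 23 24
f 22 24 12
f 23 9 25
f 23 25 24
f 24 25 26
f 24 26 12
f 25 9 10
f 25 10 26
f 26 10 11
f 26 11 12
f 28 27 30
f 28 30 29
f 30 27 31
f 30 31 29
f 31 27 32
f 31 32 29
f 32 27 33
f 32 33 29
f 33 27 34
f 33 34 29
f 34 27 35
f 34 35 29
f 35 27 36
f 35 36 29
f 36 27 37
f 36 37 29
f 37 27 38
f 37 38 29
f 38 27 39
f 38 39 29
f 39 27 28
f 39 28 29
f 41 40 43
f 41 43 42
f 43 40 44
f 43 44 42
f 44 40 45
f 44 45 42
f 45 40 46
f 45 46 42
f 46 40 47
f 46 47 42
f 47 40 48
f 47 48 42
f 48 40 49
f 48 49 42
f 49 40 50
f 49 50 42
f 50 40 51
f 50 51 42
f 51 40 52
f 51 52 42
f 52 40 53
f 52 53 42
f 53 40 54
f 53 54 42
f 54 40 41
f 54 41 42



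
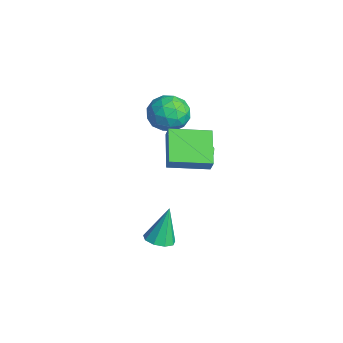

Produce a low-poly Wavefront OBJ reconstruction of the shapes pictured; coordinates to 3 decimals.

v -2.371 1.079 2.236
v -1.978 1.068 2.955
v -1.775 3.06 1.94
v -1.382 3.05 2.659
v -0.678 0.43 1.301
v -0.285 0.42 2.02
v -0.082 2.412 1.005
v 0.311 2.401 1.724
v -2.551 2.084 2.378
v -2.157 1.612 3.321
v -4.223 1.488 2.779
v -3.829 1.016 3.722
v -3.872 2.137 3.629
v -2.839 2.505 3.381
v -3.541 0.595 2.719
v -2.508 0.963 2.471
v -2.769 0.692 3.531
v -2.974 1.645 4.094
v -3.406 1.455 2.006
v -3.611 2.408 2.569
v -2.207 1.9 2.814
v -4.173 1.2 3.286
v -4.199 1.858 3.231
v -3.967 1.581 3.785
v -2.608 2.425 2.85
v -2.376 2.148 3.404
v -3.385 2.456 3.585
v -4.004 0.952 2.696
v -3.772 0.675 3.25
v -2.413 1.519 2.315
v -2.181 1.242 2.869
v -2.995 0.644 2.515
v -2.335 1.082 3.492
v -3.318 0.732 3.728
v -3.149 0.484 3.138
v -2.541 0.701 2.993
v -2.455 1.642 3.823
v -3.439 1.292 4.058
v -3.464 1.951 4.004
v -2.856 2.167 3.858
v -2.815 1.101 3.946
v -2.941 1.808 2.042
v -3.925 1.458 2.277
v -3.524 0.933 2.242
v -2.916 1.149 2.096
v -3.062 2.368 2.372
v -4.045 2.018 2.608
v -3.839 2.399 3.107
v -3.231 2.616 2.962
v -3.565 1.999 2.154
v -2.732 2.95 0.027
v -2.174 3.479 0.211
v -2.568 2.31 1.373
v -2.495 3.642 0.327
v -2.87 3.646 0.375
v -3.214 3.491 0.342
v -3.447 3.212 0.238
v -3.516 2.873 0.085
v -3.405 2.552 -0.081
v -3.141 2.322 -0.223
v -2.782 2.236 -0.307
v -2.412 2.314 -0.315
v -2.115 2.537 -0.245
v -1.96 2.855 -0.112
v -1.981 3.195 0.052
v -0.302 -0.09 -3.603
v 0.336 0.371 -3.666
v -0.578 0.55 -1.697
v -0.104 0.643 -3.821
v -0.637 0.572 -3.874
v -1.013 0.191 -3.801
v -1.056 -0.322 -3.635
v -0.746 -0.726 -3.454
v -0.228 -0.832 -3.343
v 0.255 -0.592 -3.354
v 0.478 -0.116 -3.481
f 2 4 1
f 5 2 1
f 1 4 3
f 3 5 1
f 2 8 4
f 6 2 5
f 6 8 2
f 4 8 3
f 7 5 3
f 3 8 7
f 7 6 5
f 8 6 7
f 9 46 25
f 46 20 49
f 25 49 14
f 46 49 25
f 9 25 21
f 25 14 26
f 21 26 10
f 25 26 21
f 9 21 30
f 21 10 31
f 30 31 16
f 21 31 30
f 9 30 42
f 30 16 45
f 42 45 19
f 30 45 42
f 9 42 46
f 42 19 50
f 46 50 20
f 42 50 46
f 10 26 37
f 26 14 40
f 37 40 18
f 26 40 37
f 14 49 27
f 49 20 48
f 27 48 13
f 49 48 27
f 20 50 47
f 50 19 43
f 47 43 11
f 50 43 47
f 19 45 44
f 45 16 32
f 44 32 15
f 45 32 44
f 16 31 36
f 31 10 33
f 36 33 17
f 31 33 36
f 12 38 24
f 38 18 39
f 24 39 13
f 38 39 24
f 12 24 22
f 24 13 23
f 22 23 11
f 24 23 22
f 12 22 29
f 22 11 28
f 29 28 15
f 22 28 29
f 12 29 34
f 29 15 35
f 34 35 17
f 29 35 34
f 12 34 38
f 34 17 41
f 38 41 18
f 34 41 38
f 13 39 27
f 39 18 40
f 27 40 14
f 39 40 27
f 11 23 47
f 23 13 48
f 47 48 20
f 23 48 47
f 15 28 44
f 28 11 43
f 44 43 19
f 28 43 44
f 17 35 36
f 35 15 32
f 36 32 16
f 35 32 36
f 18 41 37
f 41 17 33
f 37 33 10
f 41 33 37
f 52 51 54
f 52 54 53
f 54 51 55
f 54 55 53
f 55 51 56
f 55 56 53
f 56 51 57
f 56 57 53
f 57 51 58
f 57 58 53
f 58 51 59
f 58 59 53
f 59 51 60
f 59 60 53
f 60 51 61
f 60 61 53
f 61 51 62
f 61 62 53
f 62 51 63
f 62 63 53
f 63 51 64
f 63 64 53
f 64 51 65
f 64 65 53
f 65 51 52
f 65 52 53
f 67 66 69
f 67 69 68
f 69 66 70
f 69 70 68
f 70 66 71
f 70 71 68
f 71 66 72
f 71 72 68
f 72 66 73
f 72 73 68
f 73 66 74
f 73 74 68
f 74 66 75
f 74 75 68
f 75 66 76
f 75 76 68
f 76 66 67
f 76 67 68



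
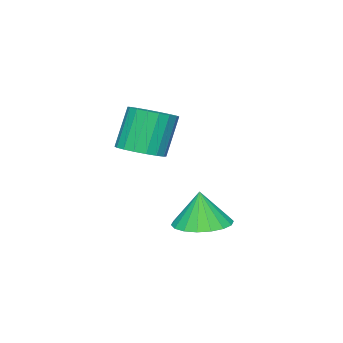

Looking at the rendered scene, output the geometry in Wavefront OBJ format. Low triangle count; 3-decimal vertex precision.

v 2.517 -0.824 1.506
v 3.186 -0.849 1.772
v 2.651 -0.822 3.12
v 1.983 -0.796 2.854
v 3.132 -0.535 1.744
v 2.598 -0.507 3.092
v 2.957 -0.277 1.669
v 2.422 -0.25 3.017
v 2.694 -0.128 1.562
v 2.16 -0.1 2.91
v 2.396 -0.117 1.444
v 1.862 -0.089 2.791
v 2.123 -0.245 1.338
v 1.588 -0.218 2.686
v 1.927 -0.489 1.265
v 1.393 -0.461 2.613
v 1.849 -0.798 1.24
v 1.314 -0.771 2.588
v 1.902 -1.113 1.268
v 1.368 -1.085 2.616
v 2.078 -1.37 1.343
v 1.543 -1.343 2.691
v 2.34 -1.52 1.45
v 1.806 -1.492 2.798
v 2.638 -1.531 1.569
v 2.104 -1.503 2.916
v 2.912 -1.402 1.674
v 2.377 -1.375 3.022
v 3.107 -1.159 1.747
v 2.573 -1.131 3.095
v 1.119 0.233 -1.398
v 1.914 -0.119 -1.438
v 1.141 0.147 -0.202
v 1.988 0.26 -1.413
v 1.891 0.634 -1.384
v 1.641 0.928 -1.358
v 1.287 1.085 -1.34
v 0.9 1.073 -1.334
v 0.557 0.894 -1.34
v 0.324 0.585 -1.358
v 0.249 0.206 -1.384
v 0.347 -0.168 -1.413
v 0.597 -0.462 -1.439
v 0.951 -0.619 -1.456
v 1.338 -0.607 -1.463
v 1.681 -0.428 -1.456
f 2 1 5
f 2 5 3
f 3 5 6
f 3 6 4
f 5 1 7
f 5 7 6
f 6 7 8
f 6 8 4
f 7 1 9
f 7 9 8
f 8 9 10
f 8 10 4
f 9 1 11
f 9 11 10
f 10 11 12
f 10 12 4
f 11 1 13
f 11 13 12
f 12 13 14
f 12 14 4
f 13 1 15
f 13 15 14
f 14 15 16
f 14 16 4
f 15 1 17
f 15 17 16
f 16 17 18
f 16 18 4
f 17 1 19
f 17 19 18
f 18 19 20
f 18 20 4
f 19 1 21
f 19 21 20
f 20 21 22
f 20 22 4
f 21 1 23
f 21 23 22
f 22 23 24
f 22 24 4
f 23 1 25
f 23 25 24
f 24 25 26
f 24 26 4
f 25 1 27
f 25 27 26
f 26 27 28
f 26 28 4
f 27 1 29
f 27 29 28
f 28 29 30
f 28 30 4
f 29 1 2
f 29 2 30
f 30 2 3
f 30 3 4
f 32 31 34
f 32 34 33
f 34 31 35
f 34 35 33
f 35 31 36
f 35 36 33
f 36 31 37
f 36 37 33
f 37 31 38
f 37 38 33
f 38 31 39
f 38 39 33
f 39 31 40
f 39 40 33
f 40 31 41
f 40 41 33
f 41 31 42
f 41 42 33
f 42 31 43
f 42 43 33
f 43 31 44
f 43 44 33
f 44 31 45
f 44 45 33
f 45 31 46
f 45 46 33
f 46 31 32
f 46 32 33



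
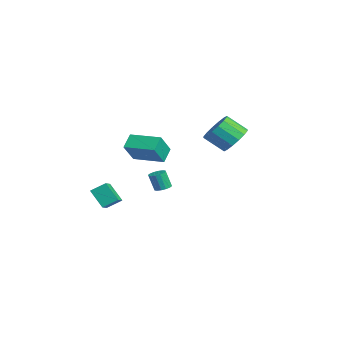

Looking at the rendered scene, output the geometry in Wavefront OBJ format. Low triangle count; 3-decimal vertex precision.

v 0.11 -2.726 1.824
v -0.508 -2.247 2.48
v 1.276 -1.331 1.905
v 0.658 -0.852 2.561
v 0.822 -3.388 2.979
v 0.204 -2.909 3.635
v 1.988 -1.993 3.06
v 1.37 -1.514 3.716
v -3.033 3.682 1.542
v -2.083 3.604 1.907
v -2.538 2.54 2.863
v -3.487 2.618 2.498
v -2.315 3.972 2.207
v -2.77 2.909 3.162
v -2.739 4.262 2.328
v -3.194 3.199 3.283
v -3.242 4.397 2.239
v -3.696 3.334 3.194
v -3.688 4.34 1.963
v -4.143 3.277 2.918
v -3.959 4.107 1.574
v -4.414 3.044 2.53
v -3.982 3.76 1.177
v -4.437 2.696 2.133
v -3.75 3.391 0.878
v -4.205 2.328 1.833
v -3.326 3.101 0.757
v -3.781 2.038 1.712
v -2.824 2.966 0.846
v -3.278 1.903 1.801
v -2.377 3.023 1.122
v -2.832 1.96 2.077
v -2.106 3.256 1.51
v -2.561 2.193 2.466
v -0.42 -1.012 -0.649
v 0.044 -1.199 -0.63
v -0.117 -1.494 0.407
v -0.58 -1.308 0.389
v 0.068 -0.952 -0.556
v -0.092 -1.247 0.481
v -0.039 -0.722 -0.507
v -0.199 -1.017 0.53
v -0.247 -0.569 -0.496
v -0.407 -0.864 0.541
v -0.502 -0.535 -0.525
v -0.662 -0.83 0.512
v -0.735 -0.629 -0.588
v -0.895 -0.924 0.449
v -0.883 -0.826 -0.667
v -1.044 -1.121 0.37
v -0.908 -1.073 -0.741
v -1.068 -1.368 0.296
v -0.801 -1.303 -0.79
v -0.961 -1.598 0.247
v -0.593 -1.456 -0.801
v -0.753 -1.751 0.236
v -0.338 -1.49 -0.772
v -0.498 -1.785 0.265
v -0.105 -1.396 -0.709
v -0.265 -1.691 0.328
v -3.129 -4.234 -1.688
v -2.302 -4.626 -1.286
v -2.995 -3.4 -1.152
v -2.168 -3.792 -0.75
v -2.392 -3.708 -2.69
v -1.565 -4.1 -2.288
v -2.258 -2.874 -2.154
v -1.431 -3.266 -1.752
f 2 4 1
f 5 2 1
f 1 4 3
f 3 5 1
f 2 8 4
f 6 2 5
f 6 8 2
f 4 8 3
f 7 5 3
f 3 8 7
f 7 6 5
f 8 6 7
f 10 9 13
f 10 13 11
f 11 13 14
f 11 14 12
f 13 9 15
f 13 15 14
f 14 15 16
f 14 16 12
f 15 9 17
f 15 17 16
f 16 17 18
f 16 18 12
f 17 9 19
f 17 19 18
f 18 19 20
f 18 20 12
f 19 9 21
f 19 21 20
f 20 21 22
f 20 22 12
f 21 9 23
f 21 23 22
f 22 23 24
f 22 24 12
f 23 9 25
f 23 25 24
f 24 25 26
f 24 26 12
f 25 9 27
f 25 27 26
f 26 27 28
f 26 28 12
f 27 9 29
f 27 29 28
f 28 29 30
f 28 30 12
f 29 9 31
f 29 31 30
f 30 31 32
f 30 32 12
f 31 9 33
f 31 33 32
f 32 33 34
f 32 34 12
f 33 9 10
f 33 10 34
f 34 10 11
f 34 11 12
f 36 35 39
f 36 39 37
f 37 39 40
f 37 40 38
f 39 35 41
f 39 41 40
f 40 41 42
f 40 42 38
f 41 35 43
f 41 43 42
f 42 43 44
f 42 44 38
f 43 35 45
f 43 45 44
f 44 45 46
f 44 46 38
f 45 35 47
f 45 47 46
f 46 47 48
f 46 48 38
f 47 35 49
f 47 49 48
f 48 49 50
f 48 50 38
f 49 35 51
f 49 51 50
f 50 51 52
f 50 52 38
f 51 35 53
f 51 53 52
f 52 53 54
f 52 54 38
f 53 35 55
f 53 55 54
f 54 55 56
f 54 56 38
f 55 35 57
f 55 57 56
f 56 57 58
f 56 58 38
f 57 35 59
f 57 59 58
f 58 59 60
f 58 60 38
f 59 35 36
f 59 36 60
f 60 36 37
f 60 37 38
f 62 64 61
f 65 62 61
f 61 64 63
f 63 65 61
f 62 68 64
f 66 62 65
f 66 68 62
f 64 68 63
f 67 65 63
f 63 68 67
f 67 66 65
f 68 66 67



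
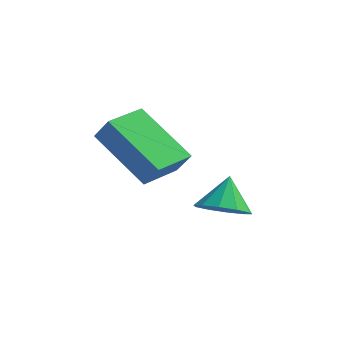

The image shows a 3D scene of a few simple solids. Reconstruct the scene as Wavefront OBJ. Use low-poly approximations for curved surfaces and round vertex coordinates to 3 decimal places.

v 2.877 2.891 0.879
v 3.254 3.409 0.489
v 2.843 3.549 1.721
v 2.801 3.478 0.417
v 2.377 3.322 0.522
v 2.144 3.002 0.763
v 2.191 2.639 1.048
v 2.499 2.373 1.268
v 2.952 2.304 1.34
v 3.376 2.46 1.235
v 3.609 2.78 0.994
v 3.563 3.142 0.709
v 0.961 2.444 1.678
v -0.592 3.084 2.783
v 1.402 3.664 1.591
v -0.151 4.304 2.696
v 1.391 2.336 2.344
v -0.162 2.976 3.449
v 1.832 3.556 2.257
v 0.279 4.196 3.362
f 2 1 4
f 2 4 3
f 4 1 5
f 4 5 3
f 5 1 6
f 5 6 3
f 6 1 7
f 6 7 3
f 7 1 8
f 7 8 3
f 8 1 9
f 8 9 3
f 9 1 10
f 9 10 3
f 10 1 11
f 10 11 3
f 11 1 12
f 11 12 3
f 12 1 2
f 12 2 3
f 14 16 13
f 17 14 13
f 13 16 15
f 15 17 13
f 14 20 16
f 18 14 17
f 18 20 14
f 16 20 15
f 19 17 15
f 15 20 19
f 19 18 17
f 20 18 19



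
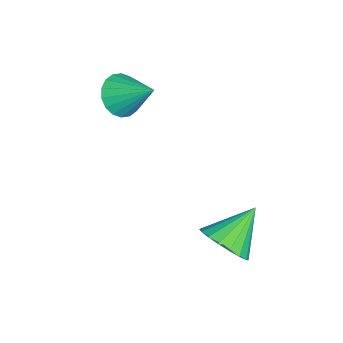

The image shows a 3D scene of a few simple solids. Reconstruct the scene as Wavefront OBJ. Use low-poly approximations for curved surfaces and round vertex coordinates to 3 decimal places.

v 0.512 0.522 -0.608
v 0.883 0.097 0.107
v -0.472 1.338 0.388
v 1.115 0.427 0.067
v 1.228 0.774 -0.107
v 1.199 1.072 -0.38
v 1.034 1.261 -0.698
v 0.766 1.303 -0.998
v 0.447 1.191 -1.221
v 0.14 0.946 -1.322
v -0.092 0.617 -1.282
v -0.205 0.269 -1.108
v -0.176 -0.029 -0.835
v -0.011 -0.218 -0.517
v 0.257 -0.26 -0.217
v 0.576 -0.148 0.006
v -3.071 -3.203 2.823
v -2.309 -3.344 2.555
v -2.549 -2.077 3.717
v -2.435 -3.097 2.317
v -2.686 -2.871 2.18
v -3.014 -2.711 2.17
v -3.353 -2.648 2.289
v -3.636 -2.695 2.514
v -3.808 -2.843 2.8
v -3.833 -3.062 3.091
v -3.708 -3.309 3.329
v -3.457 -3.535 3.466
v -3.129 -3.695 3.476
v -2.79 -3.758 3.357
v -2.507 -3.711 3.132
v -2.335 -3.563 2.846
f 2 1 4
f 2 4 3
f 4 1 5
f 4 5 3
f 5 1 6
f 5 6 3
f 6 1 7
f 6 7 3
f 7 1 8
f 7 8 3
f 8 1 9
f 8 9 3
f 9 1 10
f 9 10 3
f 10 1 11
f 10 11 3
f 11 1 12
f 11 12 3
f 12 1 13
f 12 13 3
f 13 1 14
f 13 14 3
f 14 1 15
f 14 15 3
f 15 1 16
f 15 16 3
f 16 1 2
f 16 2 3
f 18 17 20
f 18 20 19
f 20 17 21
f 20 21 19
f 21 17 22
f 21 22 19
f 22 17 23
f 22 23 19
f 23 17 24
f 23 24 19
f 24 17 25
f 24 25 19
f 25 17 26
f 25 26 19
f 26 17 27
f 26 27 19
f 27 17 28
f 27 28 19
f 28 17 29
f 28 29 19
f 29 17 30
f 29 30 19
f 30 17 31
f 30 31 19
f 31 17 32
f 31 32 19
f 32 17 18
f 32 18 19



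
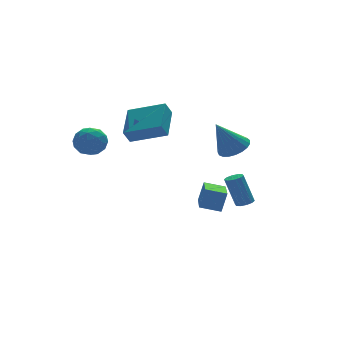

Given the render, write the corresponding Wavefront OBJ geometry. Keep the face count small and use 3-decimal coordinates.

v -0.847 -4.659 -2.598
v -0.478 -4.532 -1.538
v 0.033 -2.716 -3.139
v 0.402 -2.589 -2.079
v 0.078 -5.151 -2.861
v 0.447 -5.024 -1.801
v 0.958 -3.208 -3.402
v 1.327 -3.081 -2.342
v -2.142 1.324 0.207
v -0.633 0.085 0.865
v -1.189 2.913 1.014
v 0.319 1.674 1.672
v -1.719 1.446 -0.532
v -0.211 0.207 0.126
v -0.767 3.035 0.275
v 0.742 1.796 0.933
v -3.746 2.61 0.286
v -2.876 2.466 -0.027
v -4.284 1.694 -0.793
v -3.414 1.55 -1.106
v -3.677 1.205 -0.276
v -3.344 1.771 0.391
v -3.816 2.389 -1.211
v -3.483 2.955 -0.544
v -2.919 2.329 -0.951
v -2.833 1.598 -0.374
v -4.327 2.562 -0.446
v -4.241 1.831 0.131
v -3.264 2.618 0.224
v -3.896 1.542 -1.044
v -4.051 1.339 -0.557
v -3.539 1.255 -0.74
v -3.539 2.21 0.469
v -3.027 2.125 0.286
v -3.498 1.385 0.139
v -4.133 2.035 -1.106
v -3.621 1.95 -1.289
v -3.621 2.905 -0.08
v -3.109 2.821 -0.263
v -3.662 2.775 -0.959
v -2.777 2.453 -0.503
v -3.094 1.915 -1.137
v -3.33 2.408 -1.199
v -3.135 2.74 -0.807
v -2.727 2.023 -0.163
v -3.043 1.485 -0.797
v -3.198 1.283 -0.31
v -3.002 1.615 0.082
v -2.752 1.943 -0.707
v -4.117 2.675 -0.023
v -4.433 2.137 -0.657
v -4.158 2.545 -0.902
v -3.962 2.877 -0.51
v -4.066 2.245 0.317
v -4.383 1.707 -0.317
v -4.025 1.42 -0.013
v -3.83 1.752 0.379
v -4.408 2.217 -0.113
v 2.289 -2.042 -0.252
v 2.862 -2.623 0.102
v 1.331 -1.958 1.432
v 3.024 -2.299 0.178
v 3.059 -1.93 0.18
v 2.961 -1.581 0.107
v 2.746 -1.312 -0.029
v 2.452 -1.168 -0.203
v 2.131 -1.176 -0.385
v 1.836 -1.334 -0.545
v 1.62 -1.613 -0.654
v 1.52 -1.967 -0.694
v 1.552 -2.334 -0.657
v 1.712 -2.65 -0.55
v 1.972 -2.861 -0.392
v 2.286 -2.931 -0.21
v 2.601 -2.846 -0.035
v 3.205 -1.515 -4.526
v 3.612 -1.771 -4.358
v 3.202 -1.322 -2.685
v 2.795 -1.065 -2.854
v 3.701 -1.474 -4.416
v 3.291 -1.025 -2.743
v 3.6 -1.193 -4.516
v 3.191 -0.744 -2.843
v 3.349 -1.034 -4.62
v 2.939 -0.585 -2.947
v 3.042 -1.059 -4.689
v 2.632 -0.61 -3.016
v 2.798 -1.258 -4.695
v 2.388 -0.809 -3.022
v 2.709 -1.555 -4.637
v 2.299 -1.106 -2.964
v 2.809 -1.836 -4.537
v 2.4 -1.387 -2.864
v 3.061 -1.995 -4.433
v 2.651 -1.546 -2.76
v 3.368 -1.97 -4.364
v 2.958 -1.521 -2.691
f 2 4 1
f 5 2 1
f 1 4 3
f 3 5 1
f 2 8 4
f 6 2 5
f 6 8 2
f 4 8 3
f 7 5 3
f 3 8 7
f 7 6 5
f 8 6 7
f 10 12 9
f 13 10 9
f 9 12 11
f 11 13 9
f 10 16 12
f 14 10 13
f 14 16 10
f 12 16 11
f 15 13 11
f 11 16 15
f 15 14 13
f 16 14 15
f 17 54 33
f 54 28 57
f 33 57 22
f 54 57 33
f 17 33 29
f 33 22 34
f 29 34 18
f 33 34 29
f 17 29 38
f 29 18 39
f 38 39 24
f 29 39 38
f 17 38 50
f 38 24 53
f 50 53 27
f 38 53 50
f 17 50 54
f 50 27 58
f 54 58 28
f 50 58 54
f 18 34 45
f 34 22 48
f 45 48 26
f 34 48 45
f 22 57 35
f 57 28 56
f 35 56 21
f 57 56 35
f 28 58 55
f 58 27 51
f 55 51 19
f 58 51 55
f 27 53 52
f 53 24 40
f 52 40 23
f 53 40 52
f 24 39 44
f 39 18 41
f 44 41 25
f 39 41 44
f 20 46 32
f 46 26 47
f 32 47 21
f 46 47 32
f 20 32 30
f 32 21 31
f 30 31 19
f 32 31 30
f 20 30 37
f 30 19 36
f 37 36 23
f 30 36 37
f 20 37 42
f 37 23 43
f 42 43 25
f 37 43 42
f 20 42 46
f 42 25 49
f 46 49 26
f 42 49 46
f 21 47 35
f 47 26 48
f 35 48 22
f 47 48 35
f 19 31 55
f 31 21 56
f 55 56 28
f 31 56 55
f 23 36 52
f 36 19 51
f 52 51 27
f 36 51 52
f 25 43 44
f 43 23 40
f 44 40 24
f 43 40 44
f 26 49 45
f 49 25 41
f 45 41 18
f 49 41 45
f 60 59 62
f 60 62 61
f 62 59 63
f 62 63 61
f 63 59 64
f 63 64 61
f 64 59 65
f 64 65 61
f 65 59 66
f 65 66 61
f 66 59 67
f 66 67 61
f 67 59 68
f 67 68 61
f 68 59 69
f 68 69 61
f 69 59 70
f 69 70 61
f 70 59 71
f 70 71 61
f 71 59 72
f 71 72 61
f 72 59 73
f 72 73 61
f 73 59 74
f 73 74 61
f 74 59 75
f 74 75 61
f 75 59 60
f 75 60 61
f 77 76 80
f 77 80 78
f 78 80 81
f 78 81 79
f 80 76 82
f 80 82 81
f 81 82 83
f 81 83 79
f 82 76 84
f 82 84 83
f 83 84 85
f 83 85 79
f 84 76 86
f 84 86 85
f 85 86 87
f 85 87 79
f 86 76 88
f 86 88 87
f 87 88 89
f 87 89 79
f 88 76 90
f 88 90 89
f 89 90 91
f 89 91 79
f 90 76 92
f 90 92 91
f 91 92 93
f 91 93 79
f 92 76 94
f 92 94 93
f 93 94 95
f 93 95 79
f 94 76 96
f 94 96 95
f 95 96 97
f 95 97 79
f 96 76 77
f 96 77 97
f 97 77 78
f 97 78 79



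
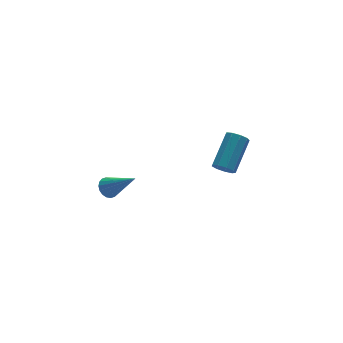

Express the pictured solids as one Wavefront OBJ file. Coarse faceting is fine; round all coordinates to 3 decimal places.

v -3.506 1.059 -1.54
v -3.208 1.55 -1.335
v -2.554 -0.119 -0.1
v -3.435 1.55 -1.185
v -3.675 1.453 -1.106
v -3.882 1.277 -1.113
v -4.015 1.059 -1.204
v -4.047 0.84 -1.362
v -3.971 0.665 -1.555
v -3.804 0.568 -1.745
v -3.577 0.568 -1.895
v -3.336 0.665 -1.974
v -3.129 0.841 -1.967
v -2.997 1.059 -1.876
v -2.965 1.278 -1.718
v -3.041 1.453 -1.525
v 2.442 0.61 -1.899
v 2.931 0.227 -2.054
v 4.227 1.427 -0.936
v 3.738 1.81 -0.781
v 2.891 0.546 -2.351
v 4.187 1.746 -1.233
v 2.641 0.896 -2.436
v 3.937 2.095 -1.318
v 2.298 1.111 -2.27
v 3.594 2.311 -1.152
v 2.022 1.092 -1.93
v 3.318 2.292 -0.813
v 1.943 0.848 -1.576
v 3.239 2.048 -0.458
v 2.097 0.492 -1.373
v 3.393 1.692 -0.255
v 2.413 0.191 -1.416
v 3.709 1.391 -0.298
v 2.742 0.087 -1.685
v 4.038 1.287 -0.567
f 2 1 4
f 2 4 3
f 4 1 5
f 4 5 3
f 5 1 6
f 5 6 3
f 6 1 7
f 6 7 3
f 7 1 8
f 7 8 3
f 8 1 9
f 8 9 3
f 9 1 10
f 9 10 3
f 10 1 11
f 10 11 3
f 11 1 12
f 11 12 3
f 12 1 13
f 12 13 3
f 13 1 14
f 13 14 3
f 14 1 15
f 14 15 3
f 15 1 16
f 15 16 3
f 16 1 2
f 16 2 3
f 18 17 21
f 18 21 19
f 19 21 22
f 19 22 20
f 21 17 23
f 21 23 22
f 22 23 24
f 22 24 20
f 23 17 25
f 23 25 24
f 24 25 26
f 24 26 20
f 25 17 27
f 25 27 26
f 26 27 28
f 26 28 20
f 27 17 29
f 27 29 28
f 28 29 30
f 28 30 20
f 29 17 31
f 29 31 30
f 30 31 32
f 30 32 20
f 31 17 33
f 31 33 32
f 32 33 34
f 32 34 20
f 33 17 35
f 33 35 34
f 34 35 36
f 34 36 20
f 35 17 18
f 35 18 36
f 36 18 19
f 36 19 20



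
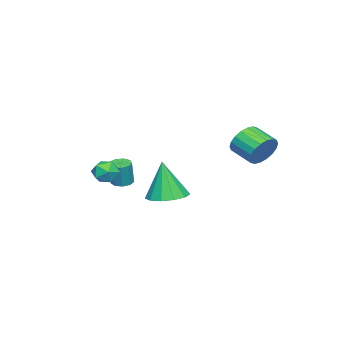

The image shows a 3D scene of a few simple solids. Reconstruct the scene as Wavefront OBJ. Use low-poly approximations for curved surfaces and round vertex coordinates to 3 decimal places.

v 1.966 1.542 -0.719
v 2.807 2.226 -0.603
v 1.914 1.238 1.439
v 2.298 2.569 -0.567
v 1.685 2.585 -0.579
v 1.16 2.271 -0.636
v 0.892 1.725 -0.719
v 0.964 1.121 -0.802
v 1.355 0.65 -0.859
v 1.939 0.463 -0.871
v 2.533 0.618 -0.835
v 2.946 1.066 -0.762
v 3.048 1.666 -0.676
v -2.469 -2.749 -1.914
v -1.936 -2.5 -2.032
v -1.639 -2.481 -0.643
v -2.171 -2.731 -0.526
v -2.218 -2.207 -1.975
v -1.921 -2.189 -0.587
v -2.618 -2.169 -1.89
v -2.321 -2.15 -0.502
v -2.948 -2.402 -1.816
v -2.65 -2.383 -0.428
v -3.053 -2.797 -1.788
v -2.756 -2.779 -0.4
v -2.885 -3.17 -1.819
v -2.588 -3.152 -0.431
v -2.522 -3.347 -1.895
v -2.225 -3.328 -0.506
v -2.134 -3.243 -1.979
v -1.837 -3.225 -0.591
v -1.903 -2.909 -2.033
v -1.605 -2.89 -0.645
v -3.704 4.381 0.722
v -3.043 4.442 1.443
v -3.534 3.22 1.998
v -4.196 3.159 1.278
v -3.386 4.655 1.608
v -3.878 3.433 2.163
v -3.792 4.814 1.597
v -4.284 3.591 2.153
v -4.181 4.887 1.414
v -4.672 3.664 1.969
v -4.475 4.86 1.093
v -4.967 3.637 1.648
v -4.617 4.738 0.699
v -5.109 3.515 1.254
v -4.578 4.545 0.31
v -5.069 3.323 0.865
v -4.366 4.32 0.002
v -4.857 3.098 0.557
v -4.022 4.107 -0.163
v -4.514 2.885 0.392
v -3.616 3.949 -0.153
v -4.108 2.726 0.403
v -3.228 3.876 0.031
v -3.719 2.653 0.586
v -2.933 3.903 0.352
v -3.425 2.68 0.907
v -2.791 4.025 0.746
v -3.283 2.802 1.301
v -2.831 4.217 1.135
v -3.322 2.995 1.69
v 0.617 -1.783 -0.486
v 0.945 -1.338 0.076
v 1.155 -2.822 0.024
v 1.483 -2.377 0.586
v 0.703 -2.487 0.576
v 0.37 -1.845 0.261
v 1.73 -2.315 -0.161
v 1.397 -1.673 -0.476
v 1.633 -1.666 0.277
v 0.998 -1.773 0.732
v 1.102 -2.387 -0.632
v 0.467 -2.494 -0.177
f 2 1 4
f 2 4 3
f 4 1 5
f 4 5 3
f 5 1 6
f 5 6 3
f 6 1 7
f 6 7 3
f 7 1 8
f 7 8 3
f 8 1 9
f 8 9 3
f 9 1 10
f 9 10 3
f 10 1 11
f 10 11 3
f 11 1 12
f 11 12 3
f 12 1 13
f 12 13 3
f 13 1 2
f 13 2 3
f 15 14 18
f 15 18 16
f 16 18 19
f 16 19 17
f 18 14 20
f 18 20 19
f 19 20 21
f 19 21 17
f 20 14 22
f 20 22 21
f 21 22 23
f 21 23 17
f 22 14 24
f 22 24 23
f 23 24 25
f 23 25 17
f 24 14 26
f 24 26 25
f 25 26 27
f 25 27 17
f 26 14 28
f 26 28 27
f 27 28 29
f 27 29 17
f 28 14 30
f 28 30 29
f 29 30 31
f 29 31 17
f 30 14 32
f 30 32 31
f 31 32 33
f 31 33 17
f 32 14 15
f 32 15 33
f 33 15 16
f 33 16 17
f 35 34 38
f 35 38 36
f 36 38 39
f 36 39 37
f 38 34 40
f 38 40 39
f 39 40 41
f 39 41 37
f 40 34 42
f 40 42 41
f 41 42 43
f 41 43 37
f 42 34 44
f 42 44 43
f 43 44 45
f 43 45 37
f 44 34 46
f 44 46 45
f 45 46 47
f 45 47 37
f 46 34 48
f 46 48 47
f 47 48 49
f 47 49 37
f 48 34 50
f 48 50 49
f 49 50 51
f 49 51 37
f 50 34 52
f 50 52 51
f 51 52 53
f 51 53 37
f 52 34 54
f 52 54 53
f 53 54 55
f 53 55 37
f 54 34 56
f 54 56 55
f 55 56 57
f 55 57 37
f 56 34 58
f 56 58 57
f 57 58 59
f 57 59 37
f 58 34 60
f 58 60 59
f 59 60 61
f 59 61 37
f 60 34 62
f 60 62 61
f 61 62 63
f 61 63 37
f 62 34 35
f 62 35 63
f 63 35 36
f 63 36 37
f 64 75 69
f 64 69 65
f 64 65 71
f 64 71 74
f 64 74 75
f 65 69 73
f 69 75 68
f 75 74 66
f 74 71 70
f 71 65 72
f 67 73 68
f 67 68 66
f 67 66 70
f 67 70 72
f 67 72 73
f 68 73 69
f 66 68 75
f 70 66 74
f 72 70 71
f 73 72 65

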